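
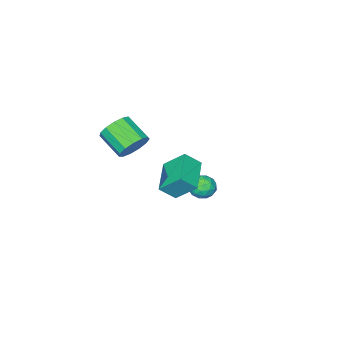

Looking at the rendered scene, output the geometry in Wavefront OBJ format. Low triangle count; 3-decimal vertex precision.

v -0.513 -1.893 -0.685
v -1.04 -0.715 0.541
v 1.048 -0.573 -1.283
v 0.521 0.605 -0.057
v 0.259 -2.425 0.157
v -0.268 -1.247 1.383
v 1.82 -1.105 -0.441
v 1.293 0.073 0.785
v -3.752 -2.452 -4.205
v -2.91 -2.199 -4.291
v -3.37 -3.381 -3.189
v -2.528 -3.128 -3.275
v -3.122 -2.574 -2.928
v -3.359 -2 -3.557
v -2.921 -3.58 -3.923
v -3.158 -3.006 -4.552
v -2.397 -2.896 -4.117
v -2.521 -2.274 -3.502
v -3.759 -3.306 -3.978
v -3.883 -2.684 -3.363
v -3.365 -2.244 -4.337
v -2.915 -3.336 -3.143
v -3.265 -3.011 -2.939
v -2.77 -2.862 -2.989
v -3.628 -2.127 -3.906
v -3.134 -1.978 -3.956
v -3.258 -2.199 -3.155
v -3.146 -3.602 -3.524
v -2.652 -3.453 -3.574
v -3.51 -2.718 -4.491
v -3.015 -2.569 -4.541
v -3.022 -3.381 -4.325
v -2.568 -2.505 -4.285
v -2.343 -3.051 -3.688
v -2.574 -3.317 -4.069
v -2.713 -2.979 -4.438
v -2.641 -2.14 -3.924
v -2.416 -2.686 -3.326
v -2.766 -2.36 -3.123
v -2.905 -2.023 -3.492
v -2.339 -2.549 -3.821
v -3.864 -2.894 -4.154
v -3.639 -3.44 -3.556
v -3.375 -3.557 -3.988
v -3.514 -3.22 -4.357
v -3.937 -2.529 -3.792
v -3.712 -3.075 -3.195
v -3.567 -2.601 -3.042
v -3.706 -2.263 -3.411
v -3.941 -3.031 -3.659
v 2.703 -2.076 2.977
v 3.582 -1.807 3.442
v 3.595 -3.374 4.327
v 2.717 -3.644 3.863
v 3.152 -1.618 3.783
v 3.165 -3.185 4.668
v 2.58 -1.574 3.868
v 2.593 -3.141 4.753
v 2.047 -1.69 3.67
v 2.06 -3.257 4.556
v 1.722 -1.929 3.253
v 1.735 -3.496 4.138
v 1.709 -2.215 2.748
v 1.722 -3.782 3.633
v 2.012 -2.456 2.315
v 2.025 -4.023 3.201
v 2.534 -2.577 2.093
v 2.547 -4.144 2.979
v 3.11 -2.539 2.152
v 3.123 -4.106 3.037
v 3.557 -2.354 2.473
v 3.57 -3.922 3.358
v 3.733 -2.081 2.953
v 3.746 -3.648 3.839
f 2 4 1
f 5 2 1
f 1 4 3
f 3 5 1
f 2 8 4
f 6 2 5
f 6 8 2
f 4 8 3
f 7 5 3
f 3 8 7
f 7 6 5
f 8 6 7
f 9 46 25
f 46 20 49
f 25 49 14
f 46 49 25
f 9 25 21
f 25 14 26
f 21 26 10
f 25 26 21
f 9 21 30
f 21 10 31
f 30 31 16
f 21 31 30
f 9 30 42
f 30 16 45
f 42 45 19
f 30 45 42
f 9 42 46
f 42 19 50
f 46 50 20
f 42 50 46
f 10 26 37
f 26 14 40
f 37 40 18
f 26 40 37
f 14 49 27
f 49 20 48
f 27 48 13
f 49 48 27
f 20 50 47
f 50 19 43
f 47 43 11
f 50 43 47
f 19 45 44
f 45 16 32
f 44 32 15
f 45 32 44
f 16 31 36
f 31 10 33
f 36 33 17
f 31 33 36
f 12 38 24
f 38 18 39
f 24 39 13
f 38 39 24
f 12 24 22
f 24 13 23
f 22 23 11
f 24 23 22
f 12 22 29
f 22 11 28
f 29 28 15
f 22 28 29
f 12 29 34
f 29 15 35
f 34 35 17
f 29 35 34
f 12 34 38
f 34 17 41
f 38 41 18
f 34 41 38
f 13 39 27
f 39 18 40
f 27 40 14
f 39 40 27
f 11 23 47
f 23 13 48
f 47 48 20
f 23 48 47
f 15 28 44
f 28 11 43
f 44 43 19
f 28 43 44
f 17 35 36
f 35 15 32
f 36 32 16
f 35 32 36
f 18 41 37
f 41 17 33
f 37 33 10
f 41 33 37
f 52 51 55
f 52 55 53
f 53 55 56
f 53 56 54
f 55 51 57
f 55 57 56
f 56 57 58
f 56 58 54
f 57 51 59
f 57 59 58
f 58 59 60
f 58 60 54
f 59 51 61
f 59 61 60
f 60 61 62
f 60 62 54
f 61 51 63
f 61 63 62
f 62 63 64
f 62 64 54
f 63 51 65
f 63 65 64
f 64 65 66
f 64 66 54
f 65 51 67
f 65 67 66
f 66 67 68
f 66 68 54
f 67 51 69
f 67 69 68
f 68 69 70
f 68 70 54
f 69 51 71
f 69 71 70
f 70 71 72
f 70 72 54
f 71 51 73
f 71 73 72
f 72 73 74
f 72 74 54
f 73 51 52
f 73 52 74
f 74 52 53
f 74 53 54



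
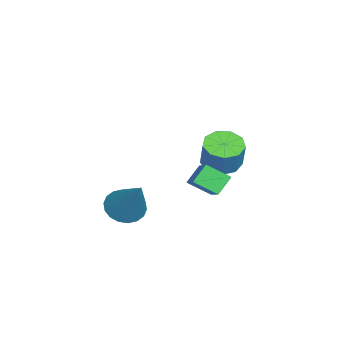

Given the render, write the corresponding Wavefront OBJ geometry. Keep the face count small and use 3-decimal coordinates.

v 1.871 -2.613 -3.449
v 2.244 -2.17 -3.892
v 2.929 -1.927 -1.871
v 1.992 -1.986 -3.803
v 1.715 -1.927 -3.643
v 1.469 -2.004 -3.445
v 1.303 -2.201 -3.247
v 1.249 -2.48 -3.09
v 1.319 -2.785 -3.003
v 1.497 -3.057 -3.005
v 1.75 -3.24 -3.095
v 2.027 -3.299 -3.255
v 2.272 -3.223 -3.453
v 2.439 -3.025 -3.65
v 2.492 -2.746 -3.808
v 2.423 -2.441 -3.894
v -1.766 0.165 -3.22
v -1.173 -0.236 -3.409
v -0.742 -0.106 -2.329
v -1.334 0.295 -2.14
v -1.087 0.254 -3.502
v -0.656 0.384 -2.422
v -1.319 0.703 -3.463
v -0.887 0.832 -2.383
v -1.76 0.9 -3.31
v -1.328 1.029 -2.231
v -2.203 0.753 -3.115
v -1.772 0.882 -2.036
v -2.442 0.331 -2.969
v -2.01 0.461 -1.89
v -2.365 -0.168 -2.941
v -1.933 -0.039 -1.861
v -2.007 -0.511 -3.042
v -1.575 -0.382 -1.963
v -1.536 -0.538 -3.227
v -1.105 -0.409 -2.148
v 0.992 0.512 -2.39
v 0.895 -0.304 -1.934
v 2.663 0.908 -1.327
v 2.566 0.092 -0.871
v 1.434 0.148 -2.949
v 1.337 -0.668 -2.493
v 3.105 0.544 -1.886
v 3.008 -0.272 -1.43
f 2 1 4
f 2 4 3
f 4 1 5
f 4 5 3
f 5 1 6
f 5 6 3
f 6 1 7
f 6 7 3
f 7 1 8
f 7 8 3
f 8 1 9
f 8 9 3
f 9 1 10
f 9 10 3
f 10 1 11
f 10 11 3
f 11 1 12
f 11 12 3
f 12 1 13
f 12 13 3
f 13 1 14
f 13 14 3
f 14 1 15
f 14 15 3
f 15 1 16
f 15 16 3
f 16 1 2
f 16 2 3
f 18 17 21
f 18 21 19
f 19 21 22
f 19 22 20
f 21 17 23
f 21 23 22
f 22 23 24
f 22 24 20
f 23 17 25
f 23 25 24
f 24 25 26
f 24 26 20
f 25 17 27
f 25 27 26
f 26 27 28
f 26 28 20
f 27 17 29
f 27 29 28
f 28 29 30
f 28 30 20
f 29 17 31
f 29 31 30
f 30 31 32
f 30 32 20
f 31 17 33
f 31 33 32
f 32 33 34
f 32 34 20
f 33 17 35
f 33 35 34
f 34 35 36
f 34 36 20
f 35 17 18
f 35 18 36
f 36 18 19
f 36 19 20
f 38 40 37
f 41 38 37
f 37 40 39
f 39 41 37
f 38 44 40
f 42 38 41
f 42 44 38
f 40 44 39
f 43 41 39
f 39 44 43
f 43 42 41
f 44 42 43



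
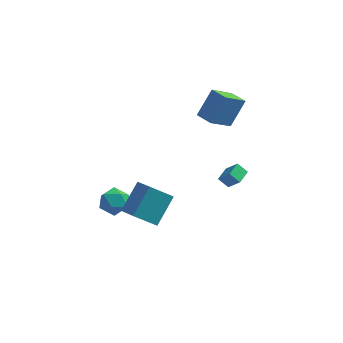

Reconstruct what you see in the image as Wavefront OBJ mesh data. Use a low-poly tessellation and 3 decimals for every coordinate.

v -2.498 -3.557 0.419
v -1.774 -2.042 1.746
v -1.195 -3.12 -0.79
v -0.471 -1.606 0.537
v -1.649 -4.474 1.003
v -0.925 -2.96 2.33
v -0.346 -4.038 -0.206
v 0.378 -2.523 1.121
v 3.574 -3.103 3.097
v 2.967 -2.939 3.608
v 3.908 -2.199 3.203
v 3.301 -2.035 3.714
v 4.259 -3.465 4.026
v 3.652 -3.301 4.537
v 4.593 -2.561 4.132
v 3.986 -2.397 4.643
v -3.509 0.706 -2.709
v -2.714 0.362 -2.132
v -4.306 -0.762 -2.488
v -3.511 -1.106 -1.911
v -4.127 -0.348 -1.55
v -3.634 0.559 -1.686
v -3.386 -0.959 -2.934
v -2.893 -0.052 -3.07
v -2.638 -0.667 -2.271
v -3.096 -0.29 -1.415
v -3.924 -0.11 -3.205
v -4.382 0.267 -2.349
v 1.886 2.399 3.582
v 2.633 3.427 5.152
v 0.97 3.156 3.522
v 1.717 4.185 5.092
v 2.943 3.575 2.308
v 3.69 4.604 3.878
v 2.027 4.333 2.248
v 2.774 5.361 3.818
f 2 4 1
f 5 2 1
f 1 4 3
f 3 5 1
f 2 8 4
f 6 2 5
f 6 8 2
f 4 8 3
f 7 5 3
f 3 8 7
f 7 6 5
f 8 6 7
f 10 12 9
f 13 10 9
f 9 12 11
f 11 13 9
f 10 16 12
f 14 10 13
f 14 16 10
f 12 16 11
f 15 13 11
f 11 16 15
f 15 14 13
f 16 14 15
f 17 28 22
f 17 22 18
f 17 18 24
f 17 24 27
f 17 27 28
f 18 22 26
f 22 28 21
f 28 27 19
f 27 24 23
f 24 18 25
f 20 26 21
f 20 21 19
f 20 19 23
f 20 23 25
f 20 25 26
f 21 26 22
f 19 21 28
f 23 19 27
f 25 23 24
f 26 25 18
f 30 32 29
f 33 30 29
f 29 32 31
f 31 33 29
f 30 36 32
f 34 30 33
f 34 36 30
f 32 36 31
f 35 33 31
f 31 36 35
f 35 34 33
f 36 34 35



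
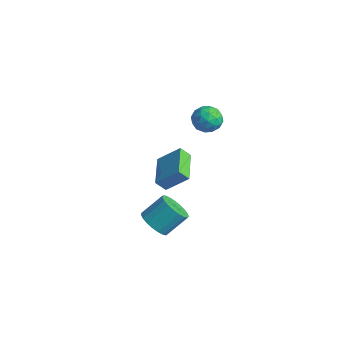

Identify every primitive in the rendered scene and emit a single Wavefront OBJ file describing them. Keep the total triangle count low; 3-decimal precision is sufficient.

v -0.06 -4.171 -3.777
v 0.813 -4.598 -3.591
v 1.154 -3.416 -2.477
v 0.28 -2.989 -2.663
v 0.908 -4.338 -3.896
v 1.249 -3.156 -2.781
v 0.836 -4.049 -4.18
v 1.177 -2.867 -3.066
v 0.608 -3.781 -4.395
v 0.949 -2.6 -3.28
v 0.265 -3.581 -4.503
v 0.606 -2.399 -3.388
v -0.134 -3.482 -4.485
v 0.207 -2.301 -3.37
v -0.521 -3.503 -4.345
v -0.18 -2.321 -3.23
v -0.828 -3.639 -4.107
v -0.487 -2.457 -2.992
v -1.002 -3.867 -3.812
v -0.661 -2.685 -2.697
v -1.014 -4.148 -3.511
v -0.673 -2.966 -2.396
v -0.86 -4.432 -3.256
v -0.519 -3.25 -2.141
v -0.569 -4.672 -3.091
v -0.228 -3.49 -1.976
v -0.189 -4.824 -3.045
v 0.151 -3.643 -1.93
v 0.212 -4.864 -3.126
v 0.553 -3.682 -2.011
v 0.567 -4.784 -3.319
v 0.908 -3.602 -2.204
v 0.061 -0.13 3.928
v 0.714 -0.592 4.373
v -0.074 -1.248 2.967
v 0.579 -1.71 3.412
v -0.236 -1.575 3.806
v -0.153 -0.885 4.4
v 0.793 -0.955 2.94
v 0.876 -0.265 3.534
v 1.166 -1.102 3.763
v 0.53 -1.485 4.297
v 0.11 -0.355 3.043
v -0.526 -0.738 3.577
v 0.4 -0.263 4.235
v 0.24 -1.577 3.105
v -0.238 -1.498 3.336
v 0.145 -1.769 3.598
v -0.11 -0.435 4.251
v 0.274 -0.707 4.512
v -0.285 -1.284 4.178
v 0.366 -1.133 2.828
v 0.75 -1.405 3.089
v 0.495 -0.071 3.742
v 0.878 -0.342 4.004
v 0.925 -0.556 3.162
v 1.049 -0.834 4.138
v 0.969 -1.491 3.573
v 1.095 -1.048 3.296
v 1.144 -0.642 3.645
v 0.675 -1.059 4.452
v 0.595 -1.716 3.887
v 0.116 -1.637 4.118
v 0.166 -1.231 4.468
v 0.94 -1.359 4.093
v 0.045 -0.124 3.453
v -0.035 -0.781 2.888
v 0.474 -0.609 2.872
v 0.524 -0.203 3.222
v -0.329 -0.349 3.767
v -0.409 -1.006 3.202
v -0.504 -1.198 3.695
v -0.455 -0.792 4.044
v -0.3 -0.481 3.247
v -0.363 -3.859 -0.637
v 0.539 -2.977 0.457
v -1.977 -2.524 -0.383
v -1.075 -1.642 0.711
v -0.065 -3.378 -1.271
v 0.837 -2.496 -0.177
v -1.679 -2.043 -1.017
v -0.777 -1.161 0.077
f 2 1 5
f 2 5 3
f 3 5 6
f 3 6 4
f 5 1 7
f 5 7 6
f 6 7 8
f 6 8 4
f 7 1 9
f 7 9 8
f 8 9 10
f 8 10 4
f 9 1 11
f 9 11 10
f 10 11 12
f 10 12 4
f 11 1 13
f 11 13 12
f 12 13 14
f 12 14 4
f 13 1 15
f 13 15 14
f 14 15 16
f 14 16 4
f 15 1 17
f 15 17 16
f 16 17 18
f 16 18 4
f 17 1 19
f 17 19 18
f 18 19 20
f 18 20 4
f 19 1 21
f 19 21 20
f 20 21 22
f 20 22 4
f 21 1 23
f 21 23 22
f 22 23 24
f 22 24 4
f 23 1 25
f 23 25 24
f 24 25 26
f 24 26 4
f 25 1 27
f 25 27 26
f 26 27 28
f 26 28 4
f 27 1 29
f 27 29 28
f 28 29 30
f 28 30 4
f 29 1 31
f 29 31 30
f 30 31 32
f 30 32 4
f 31 1 2
f 31 2 32
f 32 2 3
f 32 3 4
f 33 70 49
f 70 44 73
f 49 73 38
f 70 73 49
f 33 49 45
f 49 38 50
f 45 50 34
f 49 50 45
f 33 45 54
f 45 34 55
f 54 55 40
f 45 55 54
f 33 54 66
f 54 40 69
f 66 69 43
f 54 69 66
f 33 66 70
f 66 43 74
f 70 74 44
f 66 74 70
f 34 50 61
f 50 38 64
f 61 64 42
f 50 64 61
f 38 73 51
f 73 44 72
f 51 72 37
f 73 72 51
f 44 74 71
f 74 43 67
f 71 67 35
f 74 67 71
f 43 69 68
f 69 40 56
f 68 56 39
f 69 56 68
f 40 55 60
f 55 34 57
f 60 57 41
f 55 57 60
f 36 62 48
f 62 42 63
f 48 63 37
f 62 63 48
f 36 48 46
f 48 37 47
f 46 47 35
f 48 47 46
f 36 46 53
f 46 35 52
f 53 52 39
f 46 52 53
f 36 53 58
f 53 39 59
f 58 59 41
f 53 59 58
f 36 58 62
f 58 41 65
f 62 65 42
f 58 65 62
f 37 63 51
f 63 42 64
f 51 64 38
f 63 64 51
f 35 47 71
f 47 37 72
f 71 72 44
f 47 72 71
f 39 52 68
f 52 35 67
f 68 67 43
f 52 67 68
f 41 59 60
f 59 39 56
f 60 56 40
f 59 56 60
f 42 65 61
f 65 41 57
f 61 57 34
f 65 57 61
f 76 78 75
f 79 76 75
f 75 78 77
f 77 79 75
f 76 82 78
f 80 76 79
f 80 82 76
f 78 82 77
f 81 79 77
f 77 82 81
f 81 80 79
f 82 80 81



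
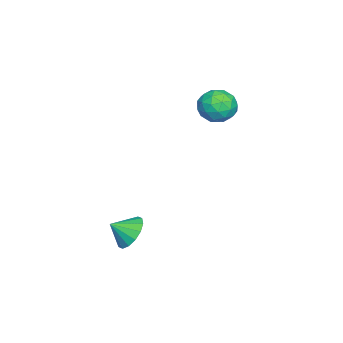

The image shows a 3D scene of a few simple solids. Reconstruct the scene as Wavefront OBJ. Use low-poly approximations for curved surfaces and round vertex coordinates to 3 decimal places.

v 3.333 -3.272 -2.124
v 4.211 -3.067 -2.388
v 3.707 -4.068 -1.496
v 4.131 -2.793 -1.993
v 3.837 -2.648 -1.634
v 3.408 -2.671 -1.405
v 2.959 -2.854 -1.369
v 2.61 -3.15 -1.536
v 2.454 -3.478 -1.859
v 2.534 -3.751 -2.254
v 2.828 -3.896 -2.613
v 3.257 -3.874 -2.842
v 3.707 -3.691 -2.878
v 4.056 -3.395 -2.712
v -1.996 -0.197 3.708
v -1.508 -0.375 2.867
v -2.932 -1.465 3.433
v -2.444 -1.643 2.592
v -1.995 -1.778 3.462
v -1.417 -0.994 3.632
v -3.023 -0.846 2.668
v -2.445 -0.062 2.838
v -2.143 -0.776 2.224
v -1.507 -1.352 2.716
v -2.933 -0.488 3.584
v -2.297 -1.064 4.076
v -1.67 -0.175 3.312
v -2.77 -1.665 2.988
v -2.506 -1.744 3.5
v -2.219 -1.849 3.006
v -1.616 -0.539 3.761
v -1.329 -0.644 3.267
v -1.616 -1.468 3.617
v -3.111 -1.196 3.033
v -2.824 -1.301 2.539
v -2.221 0.009 3.294
v -1.934 -0.096 2.8
v -2.824 -0.372 2.683
v -1.756 -0.515 2.44
v -2.306 -1.26 2.278
v -2.647 -0.792 2.322
v -2.307 -0.331 2.422
v -1.382 -0.854 2.728
v -1.933 -1.599 2.567
v -1.669 -1.678 3.078
v -1.329 -1.218 3.178
v -1.756 -1.09 2.35
v -2.507 -0.241 3.733
v -3.058 -0.986 3.572
v -3.111 -0.622 3.122
v -2.771 -0.162 3.222
v -2.134 -0.58 4.022
v -2.684 -1.325 3.86
v -2.133 -1.509 3.878
v -1.793 -1.048 3.978
v -2.684 -0.75 3.95
f 2 1 4
f 2 4 3
f 4 1 5
f 4 5 3
f 5 1 6
f 5 6 3
f 6 1 7
f 6 7 3
f 7 1 8
f 7 8 3
f 8 1 9
f 8 9 3
f 9 1 10
f 9 10 3
f 10 1 11
f 10 11 3
f 11 1 12
f 11 12 3
f 12 1 13
f 12 13 3
f 13 1 14
f 13 14 3
f 14 1 2
f 14 2 3
f 15 52 31
f 52 26 55
f 31 55 20
f 52 55 31
f 15 31 27
f 31 20 32
f 27 32 16
f 31 32 27
f 15 27 36
f 27 16 37
f 36 37 22
f 27 37 36
f 15 36 48
f 36 22 51
f 48 51 25
f 36 51 48
f 15 48 52
f 48 25 56
f 52 56 26
f 48 56 52
f 16 32 43
f 32 20 46
f 43 46 24
f 32 46 43
f 20 55 33
f 55 26 54
f 33 54 19
f 55 54 33
f 26 56 53
f 56 25 49
f 53 49 17
f 56 49 53
f 25 51 50
f 51 22 38
f 50 38 21
f 51 38 50
f 22 37 42
f 37 16 39
f 42 39 23
f 37 39 42
f 18 44 30
f 44 24 45
f 30 45 19
f 44 45 30
f 18 30 28
f 30 19 29
f 28 29 17
f 30 29 28
f 18 28 35
f 28 17 34
f 35 34 21
f 28 34 35
f 18 35 40
f 35 21 41
f 40 41 23
f 35 41 40
f 18 40 44
f 40 23 47
f 44 47 24
f 40 47 44
f 19 45 33
f 45 24 46
f 33 46 20
f 45 46 33
f 17 29 53
f 29 19 54
f 53 54 26
f 29 54 53
f 21 34 50
f 34 17 49
f 50 49 25
f 34 49 50
f 23 41 42
f 41 21 38
f 42 38 22
f 41 38 42
f 24 47 43
f 47 23 39
f 43 39 16
f 47 39 43



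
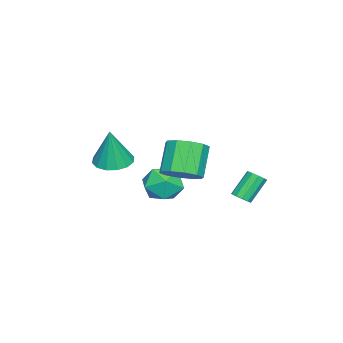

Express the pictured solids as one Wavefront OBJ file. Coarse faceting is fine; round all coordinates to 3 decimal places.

v 3.03 0.831 1.239
v 3.753 1.263 1.832
v 2.652 1.122 3.275
v 1.93 0.689 2.681
v 3.386 1.728 1.598
v 2.285 1.587 3.04
v 2.884 1.85 1.226
v 1.783 1.709 2.669
v 2.437 1.582 0.86
v 1.336 1.441 2.302
v 2.218 1.028 0.638
v 1.117 0.887 2.08
v 2.308 0.398 0.645
v 1.207 0.257 2.088
v 2.675 -0.067 0.88
v 1.574 -0.208 2.322
v 3.177 -0.189 1.251
v 2.076 -0.33 2.694
v 3.624 0.079 1.618
v 2.523 -0.062 3.06
v 3.843 0.633 1.84
v 2.742 0.492 3.282
v -2.511 -1.395 -2.228
v -1.466 -0.833 -2.157
v -1.614 -3.087 -2.063
v -0.569 -2.525 -1.992
v -1.352 -2.437 -1.103
v -1.907 -1.392 -1.205
v -1.173 -2.528 -3.015
v -1.728 -1.483 -3.117
v -0.639 -1.534 -2.643
v -0.75 -1.478 -1.462
v -2.33 -2.442 -2.758
v -2.441 -2.386 -1.577
v -2.728 1.646 -2.982
v -2.495 1.258 -2.652
v -3.419 1.747 -1.427
v -3.652 2.134 -1.758
v -2.307 1.548 -2.626
v -3.231 2.036 -1.401
v -2.28 1.875 -2.736
v -3.204 2.363 -1.511
v -2.424 2.115 -2.94
v -3.349 2.603 -1.716
v -2.685 2.175 -3.16
v -3.609 2.663 -1.936
v -2.961 2.033 -3.313
v -3.885 2.522 -2.088
v -3.149 1.744 -3.339
v -4.073 2.232 -2.114
v -3.176 1.417 -3.229
v -4.1 1.905 -2.004
v -3.031 1.177 -3.024
v -3.956 1.665 -1.8
v -2.771 1.117 -2.804
v -3.695 1.605 -1.58
v 1.827 -3.084 0.907
v 2.638 -2.526 0.732
v 2.253 -3.056 2.973
v 2.255 -2.186 0.806
v 1.757 -2.086 0.908
v 1.278 -2.254 1.009
v 0.946 -2.644 1.083
v 0.85 -3.152 1.11
v 1.015 -3.641 1.082
v 1.398 -3.982 1.007
v 1.896 -4.081 0.906
v 2.375 -3.914 0.805
v 2.707 -3.524 0.731
v 2.803 -3.016 0.704
f 2 1 5
f 2 5 3
f 3 5 6
f 3 6 4
f 5 1 7
f 5 7 6
f 6 7 8
f 6 8 4
f 7 1 9
f 7 9 8
f 8 9 10
f 8 10 4
f 9 1 11
f 9 11 10
f 10 11 12
f 10 12 4
f 11 1 13
f 11 13 12
f 12 13 14
f 12 14 4
f 13 1 15
f 13 15 14
f 14 15 16
f 14 16 4
f 15 1 17
f 15 17 16
f 16 17 18
f 16 18 4
f 17 1 19
f 17 19 18
f 18 19 20
f 18 20 4
f 19 1 21
f 19 21 20
f 20 21 22
f 20 22 4
f 21 1 2
f 21 2 22
f 22 2 3
f 22 3 4
f 23 34 28
f 23 28 24
f 23 24 30
f 23 30 33
f 23 33 34
f 24 28 32
f 28 34 27
f 34 33 25
f 33 30 29
f 30 24 31
f 26 32 27
f 26 27 25
f 26 25 29
f 26 29 31
f 26 31 32
f 27 32 28
f 25 27 34
f 29 25 33
f 31 29 30
f 32 31 24
f 36 35 39
f 36 39 37
f 37 39 40
f 37 40 38
f 39 35 41
f 39 41 40
f 40 41 42
f 40 42 38
f 41 35 43
f 41 43 42
f 42 43 44
f 42 44 38
f 43 35 45
f 43 45 44
f 44 45 46
f 44 46 38
f 45 35 47
f 45 47 46
f 46 47 48
f 46 48 38
f 47 35 49
f 47 49 48
f 48 49 50
f 48 50 38
f 49 35 51
f 49 51 50
f 50 51 52
f 50 52 38
f 51 35 53
f 51 53 52
f 52 53 54
f 52 54 38
f 53 35 55
f 53 55 54
f 54 55 56
f 54 56 38
f 55 35 36
f 55 36 56
f 56 36 37
f 56 37 38
f 58 57 60
f 58 60 59
f 60 57 61
f 60 61 59
f 61 57 62
f 61 62 59
f 62 57 63
f 62 63 59
f 63 57 64
f 63 64 59
f 64 57 65
f 64 65 59
f 65 57 66
f 65 66 59
f 66 57 67
f 66 67 59
f 67 57 68
f 67 68 59
f 68 57 69
f 68 69 59
f 69 57 70
f 69 70 59
f 70 57 58
f 70 58 59



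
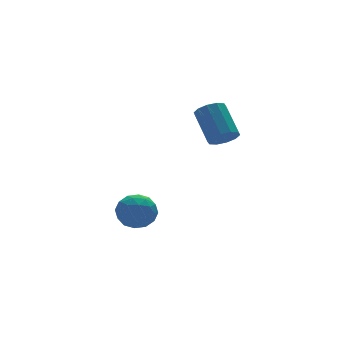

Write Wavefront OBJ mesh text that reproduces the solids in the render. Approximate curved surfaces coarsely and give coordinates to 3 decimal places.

v -0.283 4.037 -3.417
v 0.786 3.566 -3.564
v -0.626 2.814 -1.996
v 0.443 2.343 -2.143
v 0.334 3.436 -1.717
v 0.547 4.191 -2.595
v -0.387 2.189 -2.965
v -0.174 2.944 -3.843
v 0.722 2.424 -3.284
v 1.168 3.194 -2.513
v -1.008 3.186 -3.047
v -0.562 3.956 -2.276
v 0.282 3.909 -3.615
v -0.122 2.471 -1.945
v -0.186 3.113 -1.695
v 0.443 2.837 -1.781
v 0.141 4.276 -3.046
v 0.769 3.999 -3.132
v 0.504 3.923 -2.047
v -0.609 2.381 -2.428
v 0.019 2.104 -2.514
v -0.283 3.543 -3.779
v 0.346 3.267 -3.865
v -0.344 2.457 -3.513
v 0.873 2.96 -3.537
v 0.671 2.242 -2.702
v 0.183 2.151 -3.185
v 0.308 2.595 -3.701
v 1.135 3.413 -3.084
v 0.933 2.695 -2.249
v 0.869 3.337 -1.998
v 0.994 3.781 -2.514
v 1.097 2.742 -2.92
v -0.773 3.685 -3.311
v -0.975 2.967 -2.476
v -0.834 2.599 -3.046
v -0.709 3.043 -3.562
v -0.511 4.138 -2.858
v -0.713 3.42 -2.023
v -0.148 3.785 -1.859
v -0.023 4.229 -2.375
v -0.937 3.638 -2.64
v 3.923 0.923 2.616
v 4.37 1.42 2.044
v 4.424 3.035 3.493
v 3.977 2.537 4.064
v 3.839 1.509 1.965
v 3.894 3.124 3.414
v 3.34 1.374 2.135
v 3.395 2.989 3.583
v 3.064 1.066 2.488
v 3.118 2.681 3.936
v 3.116 0.704 2.89
v 3.17 2.318 4.339
v 3.476 0.425 3.187
v 3.53 2.04 4.636
v 4.006 0.336 3.266
v 4.061 1.951 4.715
v 4.505 0.471 3.097
v 4.56 2.086 4.545
v 4.782 0.779 2.744
v 4.836 2.394 4.192
v 4.73 1.142 2.341
v 4.784 2.756 3.79
f 1 38 17
f 38 12 41
f 17 41 6
f 38 41 17
f 1 17 13
f 17 6 18
f 13 18 2
f 17 18 13
f 1 13 22
f 13 2 23
f 22 23 8
f 13 23 22
f 1 22 34
f 22 8 37
f 34 37 11
f 22 37 34
f 1 34 38
f 34 11 42
f 38 42 12
f 34 42 38
f 2 18 29
f 18 6 32
f 29 32 10
f 18 32 29
f 6 41 19
f 41 12 40
f 19 40 5
f 41 40 19
f 12 42 39
f 42 11 35
f 39 35 3
f 42 35 39
f 11 37 36
f 37 8 24
f 36 24 7
f 37 24 36
f 8 23 28
f 23 2 25
f 28 25 9
f 23 25 28
f 4 30 16
f 30 10 31
f 16 31 5
f 30 31 16
f 4 16 14
f 16 5 15
f 14 15 3
f 16 15 14
f 4 14 21
f 14 3 20
f 21 20 7
f 14 20 21
f 4 21 26
f 21 7 27
f 26 27 9
f 21 27 26
f 4 26 30
f 26 9 33
f 30 33 10
f 26 33 30
f 5 31 19
f 31 10 32
f 19 32 6
f 31 32 19
f 3 15 39
f 15 5 40
f 39 40 12
f 15 40 39
f 7 20 36
f 20 3 35
f 36 35 11
f 20 35 36
f 9 27 28
f 27 7 24
f 28 24 8
f 27 24 28
f 10 33 29
f 33 9 25
f 29 25 2
f 33 25 29
f 44 43 47
f 44 47 45
f 45 47 48
f 45 48 46
f 47 43 49
f 47 49 48
f 48 49 50
f 48 50 46
f 49 43 51
f 49 51 50
f 50 51 52
f 50 52 46
f 51 43 53
f 51 53 52
f 52 53 54
f 52 54 46
f 53 43 55
f 53 55 54
f 54 55 56
f 54 56 46
f 55 43 57
f 55 57 56
f 56 57 58
f 56 58 46
f 57 43 59
f 57 59 58
f 58 59 60
f 58 60 46
f 59 43 61
f 59 61 60
f 60 61 62
f 60 62 46
f 61 43 63
f 61 63 62
f 62 63 64
f 62 64 46
f 63 43 44
f 63 44 64
f 64 44 45
f 64 45 46



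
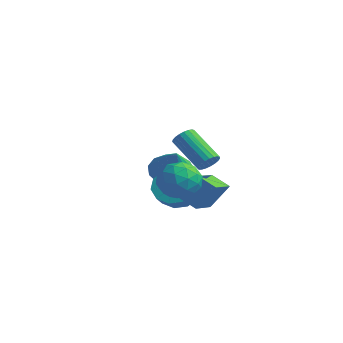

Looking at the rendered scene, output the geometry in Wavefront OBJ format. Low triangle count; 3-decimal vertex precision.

v 2.395 -1.527 -3.29
v 1.56 -1.77 -2.817
v 1.63 0.001 -3.856
v 0.795 -0.242 -3.383
v 2.865 -0.858 -2.117
v 2.03 -1.101 -1.644
v 2.1 0.67 -2.683
v 1.265 0.427 -2.21
v 1.365 -1.396 -1.77
v 1.891 -1.473 -0.887
v 2.149 -2.747 -2.353
v 2.675 -2.824 -1.47
v 1.662 -3.012 -1.485
v 1.177 -2.177 -1.124
v 2.863 -2.043 -2.116
v 2.378 -1.208 -1.755
v 2.816 -1.872 -1.101
v 2.074 -2.471 -0.711
v 1.966 -1.749 -2.529
v 1.224 -2.348 -2.139
v 1.559 -1.316 -1.277
v 2.481 -2.904 -1.963
v 1.885 -3.015 -1.971
v 2.194 -3.06 -1.452
v 1.14 -1.73 -1.416
v 1.449 -1.775 -0.897
v 1.314 -2.68 -1.249
v 2.591 -2.445 -2.343
v 2.9 -2.49 -1.824
v 1.846 -1.16 -1.788
v 2.155 -1.205 -1.269
v 2.726 -1.54 -1.991
v 2.412 -1.596 -0.884
v 2.873 -2.39 -1.227
v 2.983 -1.931 -1.606
v 2.699 -1.44 -1.394
v 1.976 -1.948 -0.655
v 2.437 -2.742 -0.998
v 1.841 -2.853 -1.006
v 1.557 -2.362 -0.794
v 2.52 -2.183 -0.78
v 1.603 -1.478 -2.242
v 2.064 -2.272 -2.585
v 2.483 -1.858 -2.446
v 2.199 -1.367 -2.234
v 1.167 -1.83 -2.013
v 1.628 -2.624 -2.356
v 1.341 -2.78 -1.846
v 1.057 -2.289 -1.634
v 1.52 -2.037 -2.46
v -1.365 0.888 -4.063
v -0.51 1.257 -4.369
v 0.12 0.381 -3.662
v -0.735 0.012 -3.357
v -0.67 1.549 -3.864
v -0.04 0.673 -3.157
v -1.096 1.589 -3.434
v -0.466 0.714 -2.727
v -1.624 1.362 -3.246
v -0.994 0.486 -2.539
v -2.054 0.953 -3.369
v -1.424 0.077 -2.662
v -2.22 0.519 -3.758
v -1.59 -0.357 -3.051
v -2.06 0.227 -4.263
v -1.43 -0.649 -3.556
v -1.634 0.186 -4.693
v -1.004 -0.689 -3.986
v -1.106 0.414 -4.881
v -0.476 -0.462 -4.174
v -0.676 0.823 -4.758
v -0.046 -0.053 -4.051
v -3.292 2.203 -3.682
v -2.694 1.6 -4.333
v -2.288 1.617 -2.218
v -2.423 2.138 -4.304
v -2.428 2.696 -4.077
v -2.707 3.098 -3.725
v -3.172 3.216 -3.359
v -3.674 3.012 -3.096
v -4.056 2.552 -3.02
v -4.195 1.981 -3.153
v -4.047 1.48 -3.455
v -3.659 1.209 -3.829
v -3.155 1.254 -4.156
v 2.038 -0.475 -1.062
v 2.349 -0.274 -0.641
v 0.832 -0.325 0.502
v 0.522 -0.525 0.082
v 2.268 -0.079 -0.739
v 0.752 -0.129 0.404
v 2.148 0.048 -0.893
v 0.632 -0.003 0.25
v 2.009 0.084 -1.076
v 0.492 0.034 0.067
v 1.875 0.024 -1.257
v 0.358 -0.026 -0.113
v 1.769 -0.122 -1.403
v 0.252 -0.173 -0.26
v 1.71 -0.33 -1.491
v 0.193 -0.38 -0.348
v 1.707 -0.562 -1.505
v 0.191 -0.612 -0.361
v 1.762 -0.78 -1.442
v 0.245 -0.83 -0.298
v 1.864 -0.944 -1.313
v 0.348 -0.995 -0.169
v 1.997 -1.028 -1.141
v 0.481 -1.078 0.003
v 2.137 -1.016 -0.955
v 0.62 -1.066 0.189
v 2.26 -0.91 -0.787
v 0.743 -0.96 0.356
v 2.344 -0.729 -0.667
v 0.827 -0.78 0.476
v 2.376 -0.504 -0.616
v 0.859 -0.555 0.528
f 2 4 1
f 5 2 1
f 1 4 3
f 3 5 1
f 2 8 4
f 6 2 5
f 6 8 2
f 4 8 3
f 7 5 3
f 3 8 7
f 7 6 5
f 8 6 7
f 9 46 25
f 46 20 49
f 25 49 14
f 46 49 25
f 9 25 21
f 25 14 26
f 21 26 10
f 25 26 21
f 9 21 30
f 21 10 31
f 30 31 16
f 21 31 30
f 9 30 42
f 30 16 45
f 42 45 19
f 30 45 42
f 9 42 46
f 42 19 50
f 46 50 20
f 42 50 46
f 10 26 37
f 26 14 40
f 37 40 18
f 26 40 37
f 14 49 27
f 49 20 48
f 27 48 13
f 49 48 27
f 20 50 47
f 50 19 43
f 47 43 11
f 50 43 47
f 19 45 44
f 45 16 32
f 44 32 15
f 45 32 44
f 16 31 36
f 31 10 33
f 36 33 17
f 31 33 36
f 12 38 24
f 38 18 39
f 24 39 13
f 38 39 24
f 12 24 22
f 24 13 23
f 22 23 11
f 24 23 22
f 12 22 29
f 22 11 28
f 29 28 15
f 22 28 29
f 12 29 34
f 29 15 35
f 34 35 17
f 29 35 34
f 12 34 38
f 34 17 41
f 38 41 18
f 34 41 38
f 13 39 27
f 39 18 40
f 27 40 14
f 39 40 27
f 11 23 47
f 23 13 48
f 47 48 20
f 23 48 47
f 15 28 44
f 28 11 43
f 44 43 19
f 28 43 44
f 17 35 36
f 35 15 32
f 36 32 16
f 35 32 36
f 18 41 37
f 41 17 33
f 37 33 10
f 41 33 37
f 52 51 55
f 52 55 53
f 53 55 56
f 53 56 54
f 55 51 57
f 55 57 56
f 56 57 58
f 56 58 54
f 57 51 59
f 57 59 58
f 58 59 60
f 58 60 54
f 59 51 61
f 59 61 60
f 60 61 62
f 60 62 54
f 61 51 63
f 61 63 62
f 62 63 64
f 62 64 54
f 63 51 65
f 63 65 64
f 64 65 66
f 64 66 54
f 65 51 67
f 65 67 66
f 66 67 68
f 66 68 54
f 67 51 69
f 67 69 68
f 68 69 70
f 68 70 54
f 69 51 71
f 69 71 70
f 70 71 72
f 70 72 54
f 71 51 52
f 71 52 72
f 72 52 53
f 72 53 54
f 74 73 76
f 74 76 75
f 76 73 77
f 76 77 75
f 77 73 78
f 77 78 75
f 78 73 79
f 78 79 75
f 79 73 80
f 79 80 75
f 80 73 81
f 80 81 75
f 81 73 82
f 81 82 75
f 82 73 83
f 82 83 75
f 83 73 84
f 83 84 75
f 84 73 85
f 84 85 75
f 85 73 74
f 85 74 75
f 87 86 90
f 87 90 88
f 88 90 91
f 88 91 89
f 90 86 92
f 90 92 91
f 91 92 93
f 91 93 89
f 92 86 94
f 92 94 93
f 93 94 95
f 93 95 89
f 94 86 96
f 94 96 95
f 95 96 97
f 95 97 89
f 96 86 98
f 96 98 97
f 97 98 99
f 97 99 89
f 98 86 100
f 98 100 99
f 99 100 101
f 99 101 89
f 100 86 102
f 100 102 101
f 101 102 103
f 101 103 89
f 102 86 104
f 102 104 103
f 103 104 105
f 103 105 89
f 104 86 106
f 104 106 105
f 105 106 107
f 105 107 89
f 106 86 108
f 106 108 107
f 107 108 109
f 107 109 89
f 108 86 110
f 108 110 109
f 109 110 111
f 109 111 89
f 110 86 112
f 110 112 111
f 111 112 113
f 111 113 89
f 112 86 114
f 112 114 113
f 113 114 115
f 113 115 89
f 114 86 116
f 114 116 115
f 115 116 117
f 115 117 89
f 116 86 87
f 116 87 117
f 117 87 88
f 117 88 89



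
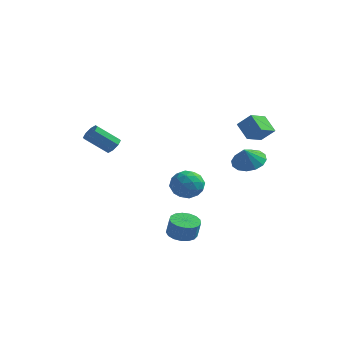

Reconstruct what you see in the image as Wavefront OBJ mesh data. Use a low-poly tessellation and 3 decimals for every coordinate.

v 2.088 -3.763 -3.935
v 2.642 -3.163 -4.011
v 2.906 -3.277 -2.98
v 2.352 -3.877 -2.905
v 2.314 -2.975 -3.906
v 2.578 -3.089 -2.875
v 1.934 -2.968 -3.808
v 2.198 -3.082 -2.777
v 1.589 -3.142 -3.739
v 1.853 -3.256 -2.708
v 1.359 -3.459 -3.715
v 1.623 -3.573 -2.685
v 1.296 -3.846 -3.742
v 1.559 -3.96 -2.711
v 1.414 -4.213 -3.813
v 1.677 -4.327 -2.782
v 1.687 -4.478 -3.912
v 1.95 -4.592 -2.881
v 2.051 -4.578 -4.016
v 2.315 -4.692 -2.985
v 2.424 -4.492 -4.102
v 2.688 -4.606 -3.071
v 2.721 -4.239 -4.15
v 2.984 -4.353 -3.119
v 2.872 -3.877 -4.148
v 3.135 -3.991 -3.118
v 2.844 -3.489 -4.098
v 3.107 -3.603 -3.067
v -2.612 -2.51 0.986
v -2.246 -2.39 1.42
v -3.262 -3.069 2.467
v -3.628 -3.19 2.034
v -2.538 -2.063 1.348
v -3.554 -2.742 2.396
v -2.873 -1.999 1.064
v -3.89 -2.678 2.112
v -3.055 -2.234 0.735
v -4.072 -2.913 1.783
v -2.978 -2.631 0.553
v -3.994 -3.31 1.6
v -2.686 -2.958 0.624
v -3.702 -3.637 1.672
v -2.35 -3.022 0.908
v -3.367 -3.701 1.956
v -2.168 -2.787 1.237
v -3.185 -3.466 2.285
v -0.71 1.928 -2.06
v 0.065 2.363 -2.581
v -0.845 0.757 -3.239
v -0.07 1.192 -3.76
v 0.114 0.721 -2.862
v 0.197 1.444 -2.134
v -0.977 1.676 -3.686
v -0.894 2.399 -2.958
v -0.1 2.208 -3.586
v 0.574 1.617 -3.077
v -1.354 1.503 -2.743
v -0.68 0.912 -2.234
v -0.311 2.248 -2.217
v -0.469 0.872 -3.603
v -0.361 0.595 -3.076
v 0.094 0.851 -3.382
v -0.233 1.708 -1.954
v 0.222 1.964 -2.26
v 0.251 0.999 -2.426
v -1.002 1.156 -3.56
v -0.547 1.412 -3.866
v -0.874 2.269 -2.438
v -0.419 2.525 -2.744
v -1.031 2.121 -3.394
v 0.048 2.413 -3.114
v -0.031 1.724 -3.807
v -0.564 2.009 -3.764
v -0.516 2.434 -3.335
v 0.444 2.066 -2.815
v 0.365 1.378 -3.508
v 0.473 1.1 -2.98
v 0.522 1.526 -2.552
v 0.347 1.974 -3.405
v -1.145 1.742 -2.312
v -1.224 1.054 -3.005
v -1.302 1.594 -3.268
v -1.253 2.02 -2.84
v -0.749 1.396 -2.013
v -0.828 0.707 -2.706
v -0.264 0.686 -2.485
v -0.216 1.111 -2.056
v -1.127 1.146 -2.415
v 2.899 0.888 2.399
v 3.658 0.994 3.16
v 3.166 2.065 1.971
v 3.925 2.17 2.731
v 3.715 0.43 1.649
v 4.474 0.535 2.409
v 3.982 1.606 1.22
v 4.741 1.712 1.981
v 3.262 1.64 -0.431
v 4.195 1.86 -0.283
v 3.238 1.08 0.551
v 3.937 2.237 -0.074
v 3.499 2.454 0.039
v 2.997 2.453 0.026
v 2.566 2.234 -0.109
v 2.321 1.855 -0.33
v 2.329 1.419 -0.579
v 2.586 1.042 -0.787
v 3.024 0.825 -0.901
v 3.526 0.826 -0.888
v 3.957 1.045 -0.753
v 4.202 1.424 -0.531
f 2 1 5
f 2 5 3
f 3 5 6
f 3 6 4
f 5 1 7
f 5 7 6
f 6 7 8
f 6 8 4
f 7 1 9
f 7 9 8
f 8 9 10
f 8 10 4
f 9 1 11
f 9 11 10
f 10 11 12
f 10 12 4
f 11 1 13
f 11 13 12
f 12 13 14
f 12 14 4
f 13 1 15
f 13 15 14
f 14 15 16
f 14 16 4
f 15 1 17
f 15 17 16
f 16 17 18
f 16 18 4
f 17 1 19
f 17 19 18
f 18 19 20
f 18 20 4
f 19 1 21
f 19 21 20
f 20 21 22
f 20 22 4
f 21 1 23
f 21 23 22
f 22 23 24
f 22 24 4
f 23 1 25
f 23 25 24
f 24 25 26
f 24 26 4
f 25 1 27
f 25 27 26
f 26 27 28
f 26 28 4
f 27 1 2
f 27 2 28
f 28 2 3
f 28 3 4
f 30 29 33
f 30 33 31
f 31 33 34
f 31 34 32
f 33 29 35
f 33 35 34
f 34 35 36
f 34 36 32
f 35 29 37
f 35 37 36
f 36 37 38
f 36 38 32
f 37 29 39
f 37 39 38
f 38 39 40
f 38 40 32
f 39 29 41
f 39 41 40
f 40 41 42
f 40 42 32
f 41 29 43
f 41 43 42
f 42 43 44
f 42 44 32
f 43 29 45
f 43 45 44
f 44 45 46
f 44 46 32
f 45 29 30
f 45 30 46
f 46 30 31
f 46 31 32
f 47 84 63
f 84 58 87
f 63 87 52
f 84 87 63
f 47 63 59
f 63 52 64
f 59 64 48
f 63 64 59
f 47 59 68
f 59 48 69
f 68 69 54
f 59 69 68
f 47 68 80
f 68 54 83
f 80 83 57
f 68 83 80
f 47 80 84
f 80 57 88
f 84 88 58
f 80 88 84
f 48 64 75
f 64 52 78
f 75 78 56
f 64 78 75
f 52 87 65
f 87 58 86
f 65 86 51
f 87 86 65
f 58 88 85
f 88 57 81
f 85 81 49
f 88 81 85
f 57 83 82
f 83 54 70
f 82 70 53
f 83 70 82
f 54 69 74
f 69 48 71
f 74 71 55
f 69 71 74
f 50 76 62
f 76 56 77
f 62 77 51
f 76 77 62
f 50 62 60
f 62 51 61
f 60 61 49
f 62 61 60
f 50 60 67
f 60 49 66
f 67 66 53
f 60 66 67
f 50 67 72
f 67 53 73
f 72 73 55
f 67 73 72
f 50 72 76
f 72 55 79
f 76 79 56
f 72 79 76
f 51 77 65
f 77 56 78
f 65 78 52
f 77 78 65
f 49 61 85
f 61 51 86
f 85 86 58
f 61 86 85
f 53 66 82
f 66 49 81
f 82 81 57
f 66 81 82
f 55 73 74
f 73 53 70
f 74 70 54
f 73 70 74
f 56 79 75
f 79 55 71
f 75 71 48
f 79 71 75
f 90 92 89
f 93 90 89
f 89 92 91
f 91 93 89
f 90 96 92
f 94 90 93
f 94 96 90
f 92 96 91
f 95 93 91
f 91 96 95
f 95 94 93
f 96 94 95
f 98 97 100
f 98 100 99
f 100 97 101
f 100 101 99
f 101 97 102
f 101 102 99
f 102 97 103
f 102 103 99
f 103 97 104
f 103 104 99
f 104 97 105
f 104 105 99
f 105 97 106
f 105 106 99
f 106 97 107
f 106 107 99
f 107 97 108
f 107 108 99
f 108 97 109
f 108 109 99
f 109 97 110
f 109 110 99
f 110 97 98
f 110 98 99



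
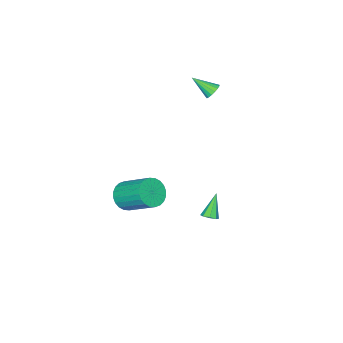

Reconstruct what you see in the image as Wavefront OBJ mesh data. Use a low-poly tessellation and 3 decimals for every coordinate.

v -3.357 -1.938 3.452
v -2.864 -1.935 3.166
v -2.843 -3.042 4.328
v -2.823 -1.756 3.368
v -2.905 -1.619 3.589
v -3.091 -1.555 3.779
v -3.337 -1.578 3.894
v -3.588 -1.684 3.907
v -3.786 -1.849 3.817
v -3.886 -2.033 3.642
v -3.864 -2.196 3.424
v -3.727 -2.3 3.213
v -3.505 -2.321 3.056
v -3.248 -2.254 2.99
v -3.017 -2.115 3.03
v -0.674 0.313 -4.459
v -0.385 -0.108 -4.361
v -1.566 0.007 -3.141
v -0.241 0.219 -4.187
v -0.35 0.602 -4.173
v -0.649 0.815 -4.326
v -0.963 0.734 -4.557
v -1.107 0.406 -4.731
v -0.998 0.023 -4.745
v -0.699 -0.19 -4.592
v 3.997 -1.43 -0.693
v 4.34 -0.915 -1.388
v 4.186 0.844 -0.162
v 3.843 0.33 0.533
v 3.984 -0.899 -1.457
v 3.83 0.861 -0.23
v 3.63 -0.963 -1.409
v 3.476 0.796 -0.183
v 3.332 -1.098 -1.252
v 3.178 0.661 -0.026
v 3.135 -1.284 -1.01
v 2.981 0.475 0.216
v 3.069 -1.492 -0.72
v 2.916 0.268 0.506
v 3.145 -1.69 -0.426
v 2.991 0.069 0.8
v 3.35 -1.849 -0.172
v 3.197 -0.09 1.054
v 3.654 -1.944 0.002
v 3.5 -0.185 1.228
v 4.01 -1.961 0.07
v 3.856 -0.201 1.297
v 4.364 -1.896 0.023
v 4.21 -0.137 1.249
v 4.662 -1.761 -0.134
v 4.508 -0.002 1.092
v 4.859 -1.575 -0.376
v 4.705 0.184 0.85
v 4.924 -1.368 -0.666
v 4.771 0.392 0.56
v 4.849 -1.169 -0.96
v 4.695 0.59 0.266
v 4.643 -1.01 -1.214
v 4.49 0.749 0.012
f 2 1 4
f 2 4 3
f 4 1 5
f 4 5 3
f 5 1 6
f 5 6 3
f 6 1 7
f 6 7 3
f 7 1 8
f 7 8 3
f 8 1 9
f 8 9 3
f 9 1 10
f 9 10 3
f 10 1 11
f 10 11 3
f 11 1 12
f 11 12 3
f 12 1 13
f 12 13 3
f 13 1 14
f 13 14 3
f 14 1 15
f 14 15 3
f 15 1 2
f 15 2 3
f 17 16 19
f 17 19 18
f 19 16 20
f 19 20 18
f 20 16 21
f 20 21 18
f 21 16 22
f 21 22 18
f 22 16 23
f 22 23 18
f 23 16 24
f 23 24 18
f 24 16 25
f 24 25 18
f 25 16 17
f 25 17 18
f 27 26 30
f 27 30 28
f 28 30 31
f 28 31 29
f 30 26 32
f 30 32 31
f 31 32 33
f 31 33 29
f 32 26 34
f 32 34 33
f 33 34 35
f 33 35 29
f 34 26 36
f 34 36 35
f 35 36 37
f 35 37 29
f 36 26 38
f 36 38 37
f 37 38 39
f 37 39 29
f 38 26 40
f 38 40 39
f 39 40 41
f 39 41 29
f 40 26 42
f 40 42 41
f 41 42 43
f 41 43 29
f 42 26 44
f 42 44 43
f 43 44 45
f 43 45 29
f 44 26 46
f 44 46 45
f 45 46 47
f 45 47 29
f 46 26 48
f 46 48 47
f 47 48 49
f 47 49 29
f 48 26 50
f 48 50 49
f 49 50 51
f 49 51 29
f 50 26 52
f 50 52 51
f 51 52 53
f 51 53 29
f 52 26 54
f 52 54 53
f 53 54 55
f 53 55 29
f 54 26 56
f 54 56 55
f 55 56 57
f 55 57 29
f 56 26 58
f 56 58 57
f 57 58 59
f 57 59 29
f 58 26 27
f 58 27 59
f 59 27 28
f 59 28 29



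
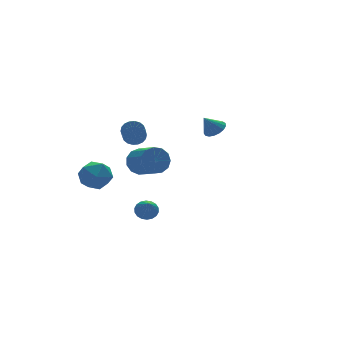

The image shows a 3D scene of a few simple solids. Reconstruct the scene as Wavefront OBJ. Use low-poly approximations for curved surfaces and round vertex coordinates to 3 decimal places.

v 3.325 3.728 1.498
v 3.784 4.18 1.773
v 2.675 3.812 2.442
v 3.568 4.376 1.608
v 3.297 4.423 1.417
v 3.032 4.311 1.244
v 2.834 4.066 1.13
v 2.749 3.744 1.1
v 2.796 3.417 1.161
v 2.964 3.163 1.299
v 3.215 3.037 1.482
v 3.491 3.07 1.67
v 3.729 3.254 1.817
v 3.874 3.547 1.892
v 3.894 3.881 1.876
v -1.736 2.119 -2.757
v -1.317 2.351 -2.318
v -2.264 0.821 -1.563
v -1.558 2.501 -2.262
v -1.834 2.575 -2.304
v -2.091 2.558 -2.436
v -2.278 2.455 -2.631
v -2.357 2.284 -2.851
v -2.313 2.081 -3.053
v -2.155 1.886 -3.195
v -1.914 1.736 -3.251
v -1.637 1.662 -3.209
v -1.38 1.679 -3.077
v -1.194 1.782 -2.882
v -1.114 1.953 -2.662
v -1.158 2.156 -2.461
v -4.511 4.559 -0.417
v -3.738 4.516 0.31
v -4.002 3.044 -1.05
v -3.229 3.001 -0.323
v -4.244 2.908 -0.025
v -4.559 3.843 0.366
v -3.181 3.717 -1.106
v -3.496 4.652 -0.715
v -2.916 3.995 -0.116
v -3.573 3.495 0.552
v -4.167 4.065 -1.292
v -4.824 3.565 -0.624
v -2.578 1.804 3.07
v -2.009 1.71 3.325
v -2.494 0.943 4.125
v -3.062 1.036 3.87
v -2.109 1.927 3.472
v -2.593 1.159 4.272
v -2.301 2.119 3.54
v -2.786 1.351 4.34
v -2.548 2.249 3.515
v -3.033 1.481 4.315
v -2.802 2.291 3.402
v -3.286 1.523 4.202
v -3.01 2.236 3.223
v -3.495 1.468 4.023
v -3.133 2.095 3.013
v -3.618 1.328 3.813
v -3.146 1.897 2.815
v -3.631 1.13 3.615
v -3.047 1.681 2.668
v -3.531 0.913 3.468
v -2.854 1.489 2.6
v -3.339 0.721 3.4
v -2.607 1.359 2.625
v -3.092 0.591 3.425
v -2.354 1.317 2.738
v -2.838 0.549 3.538
v -2.145 1.372 2.917
v -2.63 0.604 3.717
v -2.022 1.512 3.127
v -2.507 0.745 3.927
v -3.415 -0.465 2.33
v -2.901 -0.156 2.919
v -2.812 -1.567 3.579
v -3.325 -1.875 2.99
v -3.341 -0.106 3.086
v -3.252 -1.517 3.746
v -3.805 -0.17 3.013
v -3.715 -1.58 3.673
v -4.144 -0.327 2.723
v -4.055 -1.737 3.383
v -4.252 -0.528 2.308
v -4.163 -1.938 2.969
v -4.094 -0.709 1.9
v -4.005 -2.119 2.561
v -3.721 -0.812 1.629
v -3.631 -2.223 2.289
v -3.25 -0.805 1.58
v -3.16 -2.216 2.24
v -2.832 -0.69 1.769
v -2.742 -2.101 2.429
v -2.598 -0.504 2.136
v -2.509 -1.914 2.797
v -2.624 -0.305 2.565
v -2.535 -1.715 3.225
f 2 1 4
f 2 4 3
f 4 1 5
f 4 5 3
f 5 1 6
f 5 6 3
f 6 1 7
f 6 7 3
f 7 1 8
f 7 8 3
f 8 1 9
f 8 9 3
f 9 1 10
f 9 10 3
f 10 1 11
f 10 11 3
f 11 1 12
f 11 12 3
f 12 1 13
f 12 13 3
f 13 1 14
f 13 14 3
f 14 1 15
f 14 15 3
f 15 1 2
f 15 2 3
f 17 16 19
f 17 19 18
f 19 16 20
f 19 20 18
f 20 16 21
f 20 21 18
f 21 16 22
f 21 22 18
f 22 16 23
f 22 23 18
f 23 16 24
f 23 24 18
f 24 16 25
f 24 25 18
f 25 16 26
f 25 26 18
f 26 16 27
f 26 27 18
f 27 16 28
f 27 28 18
f 28 16 29
f 28 29 18
f 29 16 30
f 29 30 18
f 30 16 31
f 30 31 18
f 31 16 17
f 31 17 18
f 32 43 37
f 32 37 33
f 32 33 39
f 32 39 42
f 32 42 43
f 33 37 41
f 37 43 36
f 43 42 34
f 42 39 38
f 39 33 40
f 35 41 36
f 35 36 34
f 35 34 38
f 35 38 40
f 35 40 41
f 36 41 37
f 34 36 43
f 38 34 42
f 40 38 39
f 41 40 33
f 45 44 48
f 45 48 46
f 46 48 49
f 46 49 47
f 48 44 50
f 48 50 49
f 49 50 51
f 49 51 47
f 50 44 52
f 50 52 51
f 51 52 53
f 51 53 47
f 52 44 54
f 52 54 53
f 53 54 55
f 53 55 47
f 54 44 56
f 54 56 55
f 55 56 57
f 55 57 47
f 56 44 58
f 56 58 57
f 57 58 59
f 57 59 47
f 58 44 60
f 58 60 59
f 59 60 61
f 59 61 47
f 60 44 62
f 60 62 61
f 61 62 63
f 61 63 47
f 62 44 64
f 62 64 63
f 63 64 65
f 63 65 47
f 64 44 66
f 64 66 65
f 65 66 67
f 65 67 47
f 66 44 68
f 66 68 67
f 67 68 69
f 67 69 47
f 68 44 70
f 68 70 69
f 69 70 71
f 69 71 47
f 70 44 72
f 70 72 71
f 71 72 73
f 71 73 47
f 72 44 45
f 72 45 73
f 73 45 46
f 73 46 47
f 75 74 78
f 75 78 76
f 76 78 79
f 76 79 77
f 78 74 80
f 78 80 79
f 79 80 81
f 79 81 77
f 80 74 82
f 80 82 81
f 81 82 83
f 81 83 77
f 82 74 84
f 82 84 83
f 83 84 85
f 83 85 77
f 84 74 86
f 84 86 85
f 85 86 87
f 85 87 77
f 86 74 88
f 86 88 87
f 87 88 89
f 87 89 77
f 88 74 90
f 88 90 89
f 89 90 91
f 89 91 77
f 90 74 92
f 90 92 91
f 91 92 93
f 91 93 77
f 92 74 94
f 92 94 93
f 93 94 95
f 93 95 77
f 94 74 96
f 94 96 95
f 95 96 97
f 95 97 77
f 96 74 75
f 96 75 97
f 97 75 76
f 97 76 77



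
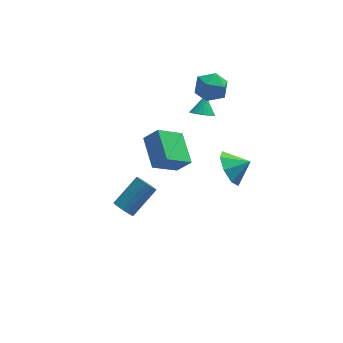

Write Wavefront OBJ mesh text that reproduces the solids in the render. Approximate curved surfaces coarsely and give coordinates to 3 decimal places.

v -0.5 3.676 3.45
v 0.199 4.106 3.069
v -0.039 2.414 2.871
v 0.66 2.844 2.49
v 0.626 2.743 3.388
v 0.341 3.523 3.746
v -0.181 2.997 2.194
v -0.466 3.777 2.552
v 0.395 3.686 2.293
v 0.894 3.53 3.031
v -0.734 2.99 2.909
v -0.235 2.834 3.647
v -2.944 1.517 -1.144
v -2.272 1.319 -0.389
v -3.145 3.195 -0.524
v -2.474 2.997 0.231
v -1.706 2.023 -2.111
v -1.035 1.825 -1.356
v -1.908 3.701 -1.491
v -1.236 3.503 -0.736
v 0.011 -2.664 2.805
v 0.41 -2.045 2.205
v 0.889 -2.756 3.295
v 0.119 -1.721 2.787
v -0.236 -1.949 3.379
v -0.446 -2.596 3.635
v -0.388 -3.284 3.404
v -0.097 -3.608 2.822
v 0.258 -3.38 2.23
v 0.468 -2.732 1.974
v -0.329 3.24 0.945
v 0.204 3.374 0.659
v -0.071 3.9 1.735
v 0.045 3.553 0.562
v -0.178 3.677 0.532
v -0.428 3.726 0.573
v -0.661 3.691 0.678
v -0.836 3.578 0.83
v -0.924 3.406 1.001
v -0.908 3.206 1.163
v -0.793 3.012 1.288
v -0.597 2.858 1.353
v -0.355 2.769 1.348
v -0.109 2.762 1.273
v 0.1 2.838 1.141
v 0.234 2.983 0.976
v 0.271 3.173 0.806
v -4.463 0.365 -3.046
v -4.179 0.534 -3.523
v -2.974 1.365 -2.511
v -3.257 1.195 -2.034
v -4.377 0.753 -3.468
v -3.171 1.584 -2.456
v -4.597 0.869 -3.3
v -3.392 1.699 -2.287
v -4.782 0.849 -3.064
v -3.576 1.68 -2.051
v -4.881 0.699 -2.823
v -3.675 1.53 -1.811
v -4.868 0.46 -2.642
v -3.662 1.291 -1.63
v -4.746 0.195 -2.569
v -3.541 1.026 -1.557
v -4.549 -0.024 -2.624
v -3.343 0.807 -1.612
v -4.328 -0.139 -2.793
v -3.123 0.691 -1.78
v -4.144 -0.12 -3.029
v -2.938 0.711 -2.016
v -4.045 0.03 -3.269
v -2.839 0.861 -2.257
v -4.058 0.269 -3.45
v -2.852 1.1 -2.438
f 1 12 6
f 1 6 2
f 1 2 8
f 1 8 11
f 1 11 12
f 2 6 10
f 6 12 5
f 12 11 3
f 11 8 7
f 8 2 9
f 4 10 5
f 4 5 3
f 4 3 7
f 4 7 9
f 4 9 10
f 5 10 6
f 3 5 12
f 7 3 11
f 9 7 8
f 10 9 2
f 14 16 13
f 17 14 13
f 13 16 15
f 15 17 13
f 14 20 16
f 18 14 17
f 18 20 14
f 16 20 15
f 19 17 15
f 15 20 19
f 19 18 17
f 20 18 19
f 22 21 24
f 22 24 23
f 24 21 25
f 24 25 23
f 25 21 26
f 25 26 23
f 26 21 27
f 26 27 23
f 27 21 28
f 27 28 23
f 28 21 29
f 28 29 23
f 29 21 30
f 29 30 23
f 30 21 22
f 30 22 23
f 32 31 34
f 32 34 33
f 34 31 35
f 34 35 33
f 35 31 36
f 35 36 33
f 36 31 37
f 36 37 33
f 37 31 38
f 37 38 33
f 38 31 39
f 38 39 33
f 39 31 40
f 39 40 33
f 40 31 41
f 40 41 33
f 41 31 42
f 41 42 33
f 42 31 43
f 42 43 33
f 43 31 44
f 43 44 33
f 44 31 45
f 44 45 33
f 45 31 46
f 45 46 33
f 46 31 47
f 46 47 33
f 47 31 32
f 47 32 33
f 49 48 52
f 49 52 50
f 50 52 53
f 50 53 51
f 52 48 54
f 52 54 53
f 53 54 55
f 53 55 51
f 54 48 56
f 54 56 55
f 55 56 57
f 55 57 51
f 56 48 58
f 56 58 57
f 57 58 59
f 57 59 51
f 58 48 60
f 58 60 59
f 59 60 61
f 59 61 51
f 60 48 62
f 60 62 61
f 61 62 63
f 61 63 51
f 62 48 64
f 62 64 63
f 63 64 65
f 63 65 51
f 64 48 66
f 64 66 65
f 65 66 67
f 65 67 51
f 66 48 68
f 66 68 67
f 67 68 69
f 67 69 51
f 68 48 70
f 68 70 69
f 69 70 71
f 69 71 51
f 70 48 72
f 70 72 71
f 71 72 73
f 71 73 51
f 72 48 49
f 72 49 73
f 73 49 50
f 73 50 51



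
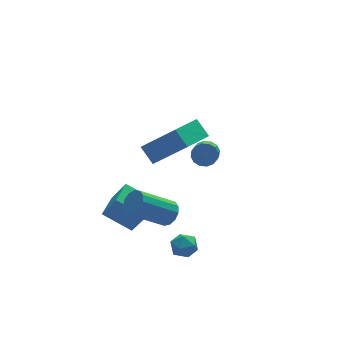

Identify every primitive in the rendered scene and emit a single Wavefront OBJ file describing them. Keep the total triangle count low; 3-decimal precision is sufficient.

v 4.295 3.336 -2.335
v 4.773 2.942 -2.495
v 4.144 1.791 -1.544
v 3.665 2.184 -1.385
v 4.881 3.104 -2.227
v 4.252 1.953 -1.276
v 4.832 3.328 -1.988
v 4.203 2.177 -1.038
v 4.639 3.554 -1.842
v 4.01 2.403 -0.892
v 4.353 3.722 -1.828
v 3.724 2.571 -0.878
v 4.052 3.786 -1.95
v 3.423 2.635 -1
v 3.816 3.729 -2.176
v 3.187 2.578 -1.225
v 3.708 3.567 -2.444
v 3.079 2.416 -1.493
v 3.757 3.343 -2.682
v 3.128 2.192 -1.732
v 3.95 3.117 -2.828
v 3.321 1.966 -1.878
v 4.236 2.949 -2.842
v 3.607 1.798 -1.892
v 4.537 2.885 -2.72
v 3.908 1.734 -1.77
v -0.241 -2.777 -1.953
v 0.016 -2.548 -2.544
v 0.564 -3.532 -1.896
v 0.821 -3.303 -2.487
v 0.856 -2.915 -1.925
v 0.358 -2.448 -1.961
v 0.222 -3.632 -2.479
v -0.276 -3.165 -2.515
v 0.302 -3.076 -2.869
v 0.694 -2.633 -2.526
v -0.114 -3.447 -1.914
v 0.278 -3.004 -1.571
v 1.225 -1.287 2.86
v 0.977 -0.544 3.529
v 0.023 -0.291 1.31
v -0.225 0.452 1.979
v 2.685 -0.332 2.341
v 2.437 0.411 3.01
v 1.483 0.664 0.791
v 1.235 1.407 1.46
v -1.258 -0.88 -2.449
v -0.759 -1.345 -1.25
v -2.291 0.039 -1.663
v -1.792 -0.426 -0.464
v -0.388 0.086 -2.436
v 0.111 -0.379 -1.237
v -1.421 1.005 -1.65
v -0.922 0.54 -0.451
v -0.057 -2.159 -0.56
v 0.329 -2.334 -0.055
v -1.256 -2.197 1.206
v -1.643 -2.021 0.7
v 0.345 -1.963 -0.075
v -1.24 -1.826 1.185
v 0.233 -1.654 -0.25
v -1.352 -1.517 1.011
v 0.029 -1.506 -0.523
v -1.556 -1.368 0.738
v -0.202 -1.564 -0.808
v -1.788 -1.427 0.453
v -0.388 -1.812 -1.014
v -1.973 -1.674 0.247
v -0.469 -2.169 -1.076
v -2.054 -2.032 0.184
v -0.419 -2.524 -0.975
v -2.004 -2.386 0.286
v -0.254 -2.762 -0.742
v -1.839 -2.624 0.519
v -0.027 -2.809 -0.451
v -1.612 -2.671 0.809
v 0.19 -2.65 -0.195
v -1.395 -2.512 1.066
f 2 1 5
f 2 5 3
f 3 5 6
f 3 6 4
f 5 1 7
f 5 7 6
f 6 7 8
f 6 8 4
f 7 1 9
f 7 9 8
f 8 9 10
f 8 10 4
f 9 1 11
f 9 11 10
f 10 11 12
f 10 12 4
f 11 1 13
f 11 13 12
f 12 13 14
f 12 14 4
f 13 1 15
f 13 15 14
f 14 15 16
f 14 16 4
f 15 1 17
f 15 17 16
f 16 17 18
f 16 18 4
f 17 1 19
f 17 19 18
f 18 19 20
f 18 20 4
f 19 1 21
f 19 21 20
f 20 21 22
f 20 22 4
f 21 1 23
f 21 23 22
f 22 23 24
f 22 24 4
f 23 1 25
f 23 25 24
f 24 25 26
f 24 26 4
f 25 1 2
f 25 2 26
f 26 2 3
f 26 3 4
f 27 38 32
f 27 32 28
f 27 28 34
f 27 34 37
f 27 37 38
f 28 32 36
f 32 38 31
f 38 37 29
f 37 34 33
f 34 28 35
f 30 36 31
f 30 31 29
f 30 29 33
f 30 33 35
f 30 35 36
f 31 36 32
f 29 31 38
f 33 29 37
f 35 33 34
f 36 35 28
f 40 42 39
f 43 40 39
f 39 42 41
f 41 43 39
f 40 46 42
f 44 40 43
f 44 46 40
f 42 46 41
f 45 43 41
f 41 46 45
f 45 44 43
f 46 44 45
f 48 50 47
f 51 48 47
f 47 50 49
f 49 51 47
f 48 54 50
f 52 48 51
f 52 54 48
f 50 54 49
f 53 51 49
f 49 54 53
f 53 52 51
f 54 52 53
f 56 55 59
f 56 59 57
f 57 59 60
f 57 60 58
f 59 55 61
f 59 61 60
f 60 61 62
f 60 62 58
f 61 55 63
f 61 63 62
f 62 63 64
f 62 64 58
f 63 55 65
f 63 65 64
f 64 65 66
f 64 66 58
f 65 55 67
f 65 67 66
f 66 67 68
f 66 68 58
f 67 55 69
f 67 69 68
f 68 69 70
f 68 70 58
f 69 55 71
f 69 71 70
f 70 71 72
f 70 72 58
f 71 55 73
f 71 73 72
f 72 73 74
f 72 74 58
f 73 55 75
f 73 75 74
f 74 75 76
f 74 76 58
f 75 55 77
f 75 77 76
f 76 77 78
f 76 78 58
f 77 55 56
f 77 56 78
f 78 56 57
f 78 57 58



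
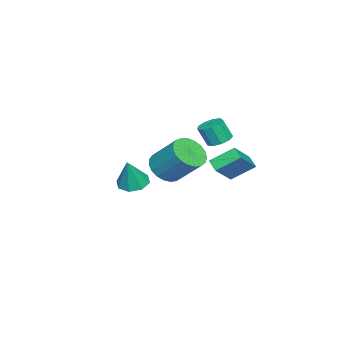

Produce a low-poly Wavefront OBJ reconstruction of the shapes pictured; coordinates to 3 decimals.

v 1.422 0.596 1.385
v 2.045 1.1 0.722
v 2.441 2.569 2.213
v 1.818 2.064 2.875
v 1.661 1.284 0.643
v 2.057 2.753 2.133
v 1.236 1.349 0.692
v 1.633 2.818 2.182
v 0.844 1.283 0.861
v 1.24 2.752 2.351
v 0.551 1.099 1.12
v 0.947 2.568 2.611
v 0.409 0.827 1.426
v 0.805 2.296 2.916
v 0.442 0.516 1.724
v 0.838 1.985 3.214
v 0.644 0.218 1.963
v 1.041 1.687 3.454
v 0.981 -0.014 2.103
v 1.378 1.455 3.593
v 1.394 -0.141 2.118
v 1.791 1.328 3.609
v 1.812 -0.141 2.007
v 2.208 1.328 3.497
v 2.163 -0.013 1.788
v 2.559 1.456 3.278
v 2.385 0.22 1.499
v 2.781 1.689 2.99
v 2.441 0.518 1.191
v 2.837 1.987 2.681
v 2.32 0.829 0.916
v 2.717 2.298 2.406
v -0.138 3.55 0.345
v -0.595 3.043 0.763
v -0.629 4.73 1.239
v -1.086 4.224 1.657
v 1.326 3.236 1.563
v 0.869 2.73 1.981
v 0.835 4.417 2.457
v 0.378 3.91 2.875
v -3.317 1.827 1.584
v -2.595 1.695 1.43
v -2.441 1.18 2.603
v -3.163 1.313 2.756
v -2.647 2.159 1.641
v -2.493 1.644 2.814
v -3.013 2.469 1.825
v -2.858 1.954 2.998
v -3.521 2.478 1.896
v -3.366 1.963 3.069
v -3.933 2.183 1.821
v -3.779 1.668 2.994
v -4.058 1.722 1.635
v -3.904 1.207 2.807
v -3.836 1.31 1.425
v -3.681 0.795 2.597
v -3.371 1.14 1.289
v -3.217 0.625 2.462
v -2.881 1.292 1.291
v -2.727 0.777 2.464
v -3.03 -3.029 -2.216
v -2.36 -3.619 -2.508
v -2.29 -3.071 -0.424
v -2.166 -2.929 -2.571
v -2.478 -2.298 -2.427
v -3.114 -2.094 -2.159
v -3.701 -2.438 -1.925
v -3.895 -3.128 -1.861
v -3.583 -3.76 -2.006
v -2.946 -3.963 -2.273
f 2 1 5
f 2 5 3
f 3 5 6
f 3 6 4
f 5 1 7
f 5 7 6
f 6 7 8
f 6 8 4
f 7 1 9
f 7 9 8
f 8 9 10
f 8 10 4
f 9 1 11
f 9 11 10
f 10 11 12
f 10 12 4
f 11 1 13
f 11 13 12
f 12 13 14
f 12 14 4
f 13 1 15
f 13 15 14
f 14 15 16
f 14 16 4
f 15 1 17
f 15 17 16
f 16 17 18
f 16 18 4
f 17 1 19
f 17 19 18
f 18 19 20
f 18 20 4
f 19 1 21
f 19 21 20
f 20 21 22
f 20 22 4
f 21 1 23
f 21 23 22
f 22 23 24
f 22 24 4
f 23 1 25
f 23 25 24
f 24 25 26
f 24 26 4
f 25 1 27
f 25 27 26
f 26 27 28
f 26 28 4
f 27 1 29
f 27 29 28
f 28 29 30
f 28 30 4
f 29 1 31
f 29 31 30
f 30 31 32
f 30 32 4
f 31 1 2
f 31 2 32
f 32 2 3
f 32 3 4
f 34 36 33
f 37 34 33
f 33 36 35
f 35 37 33
f 34 40 36
f 38 34 37
f 38 40 34
f 36 40 35
f 39 37 35
f 35 40 39
f 39 38 37
f 40 38 39
f 42 41 45
f 42 45 43
f 43 45 46
f 43 46 44
f 45 41 47
f 45 47 46
f 46 47 48
f 46 48 44
f 47 41 49
f 47 49 48
f 48 49 50
f 48 50 44
f 49 41 51
f 49 51 50
f 50 51 52
f 50 52 44
f 51 41 53
f 51 53 52
f 52 53 54
f 52 54 44
f 53 41 55
f 53 55 54
f 54 55 56
f 54 56 44
f 55 41 57
f 55 57 56
f 56 57 58
f 56 58 44
f 57 41 59
f 57 59 58
f 58 59 60
f 58 60 44
f 59 41 42
f 59 42 60
f 60 42 43
f 60 43 44
f 62 61 64
f 62 64 63
f 64 61 65
f 64 65 63
f 65 61 66
f 65 66 63
f 66 61 67
f 66 67 63
f 67 61 68
f 67 68 63
f 68 61 69
f 68 69 63
f 69 61 70
f 69 70 63
f 70 61 62
f 70 62 63



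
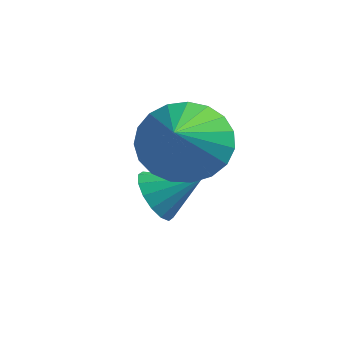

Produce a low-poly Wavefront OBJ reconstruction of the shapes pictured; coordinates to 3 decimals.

v -1.021 -1.073 -3.454
v -0.646 -1.56 -3.665
v -0.199 -0.687 -2.886
v -0.605 -1.315 -3.891
v -0.676 -1.004 -4
v -0.838 -0.712 -3.963
v -1.05 -0.517 -3.789
v -1.254 -0.47 -3.525
v -1.395 -0.585 -3.242
v -1.436 -0.831 -3.016
v -1.366 -1.141 -2.907
v -1.203 -1.433 -2.944
v -0.992 -1.629 -3.118
v -0.788 -1.675 -3.382
v -0.514 -0.853 -1.907
v 0.383 -0.837 -2.277
v -0.046 -2.167 -0.833
v 0.414 -0.576 -1.971
v 0.284 -0.363 -1.654
v 0.017 -0.234 -1.381
v -0.342 -0.213 -1.198
v -0.731 -0.302 -1.138
v -1.082 -0.487 -1.211
v -1.335 -0.735 -1.404
v -1.446 -1.003 -1.684
v -1.396 -1.245 -2.003
v -1.193 -1.42 -2.305
v -0.873 -1.496 -2.538
v -0.491 -1.462 -2.662
v -0.112 -1.322 -2.655
v 0.197 -1.101 -2.519
f 2 1 4
f 2 4 3
f 4 1 5
f 4 5 3
f 5 1 6
f 5 6 3
f 6 1 7
f 6 7 3
f 7 1 8
f 7 8 3
f 8 1 9
f 8 9 3
f 9 1 10
f 9 10 3
f 10 1 11
f 10 11 3
f 11 1 12
f 11 12 3
f 12 1 13
f 12 13 3
f 13 1 14
f 13 14 3
f 14 1 2
f 14 2 3
f 16 15 18
f 16 18 17
f 18 15 19
f 18 19 17
f 19 15 20
f 19 20 17
f 20 15 21
f 20 21 17
f 21 15 22
f 21 22 17
f 22 15 23
f 22 23 17
f 23 15 24
f 23 24 17
f 24 15 25
f 24 25 17
f 25 15 26
f 25 26 17
f 26 15 27
f 26 27 17
f 27 15 28
f 27 28 17
f 28 15 29
f 28 29 17
f 29 15 30
f 29 30 17
f 30 15 31
f 30 31 17
f 31 15 16
f 31 16 17



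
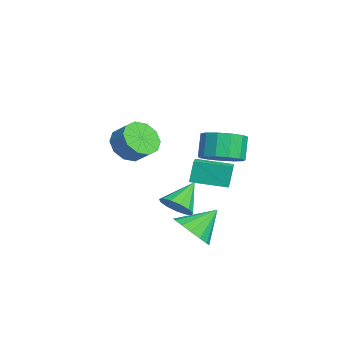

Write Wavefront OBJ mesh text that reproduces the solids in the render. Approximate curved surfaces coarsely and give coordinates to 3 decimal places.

v 2.808 -4.036 1.047
v 3.392 -3.801 0.283
v 3.997 -3.27 0.909
v 3.412 -3.504 1.673
v 2.962 -3.369 0.332
v 3.567 -2.838 0.958
v 2.473 -3.191 0.653
v 3.078 -2.66 1.28
v 2.112 -3.336 1.125
v 2.717 -2.805 1.752
v 2.016 -3.748 1.567
v 2.621 -3.217 2.194
v 2.223 -4.27 1.811
v 2.828 -3.739 2.437
v 2.653 -4.702 1.762
v 3.258 -4.171 2.388
v 3.142 -4.88 1.44
v 3.747 -4.349 2.067
v 3.503 -4.735 0.968
v 4.108 -4.204 1.595
v 3.599 -4.323 0.526
v 4.204 -3.792 1.153
v 3.148 -1.328 -4.303
v 3.757 -1.825 -3.563
v 2.772 -0.112 -3.177
v 4.105 -1.475 -3.825
v 4.197 -1.085 -4.216
v 4.007 -0.761 -4.63
v 3.587 -0.588 -4.956
v 3.049 -0.614 -5.107
v 2.538 -0.831 -5.043
v 2.19 -1.182 -4.781
v 2.099 -1.571 -4.391
v 2.289 -1.896 -3.977
v 2.709 -2.068 -3.65
v 3.246 -2.042 -3.499
v -2.554 -0.597 -3.572
v -2.836 -0.355 -2.389
v -2.128 1.184 -3.835
v -2.41 1.427 -2.652
v -1.39 -0.827 -3.248
v -1.672 -0.584 -2.065
v -0.964 0.955 -3.511
v -1.246 1.197 -2.328
v 1.392 0.267 -0.62
v 2.228 -0.142 -0.093
v 1.585 0.064 1.087
v 0.748 0.473 0.56
v 2.33 0.45 -0.141
v 1.687 0.656 1.04
v 2.135 0.984 -0.34
v 1.492 1.19 0.84
v 1.703 1.291 -0.629
v 1.06 1.496 0.552
v 1.173 1.272 -0.915
v 0.529 1.478 0.266
v 0.712 0.935 -1.107
v 0.068 1.14 0.073
v 0.466 0.385 -1.145
v -0.177 0.591 0.036
v 0.515 -0.202 -1.016
v -0.128 0.004 0.165
v 0.842 -0.64 -0.762
v 0.199 -0.434 0.419
v 1.343 -0.79 -0.462
v 0.7 -0.584 0.718
v 1.86 -0.604 -0.213
v 1.217 -0.399 0.967
v 1.411 -1.783 -3.529
v 1.922 -2.085 -2.88
v 0.549 -0.837 -2.411
v 2.144 -1.677 -3.054
v 2.133 -1.303 -3.38
v 1.893 -1.082 -3.752
v 1.499 -1.083 -4.054
v 1.078 -1.306 -4.19
v 0.762 -1.681 -4.115
v 0.652 -2.089 -3.855
v 0.783 -2.399 -3.491
v 1.114 -2.514 -3.14
v 1.538 -2.397 -2.912
f 2 1 5
f 2 5 3
f 3 5 6
f 3 6 4
f 5 1 7
f 5 7 6
f 6 7 8
f 6 8 4
f 7 1 9
f 7 9 8
f 8 9 10
f 8 10 4
f 9 1 11
f 9 11 10
f 10 11 12
f 10 12 4
f 11 1 13
f 11 13 12
f 12 13 14
f 12 14 4
f 13 1 15
f 13 15 14
f 14 15 16
f 14 16 4
f 15 1 17
f 15 17 16
f 16 17 18
f 16 18 4
f 17 1 19
f 17 19 18
f 18 19 20
f 18 20 4
f 19 1 21
f 19 21 20
f 20 21 22
f 20 22 4
f 21 1 2
f 21 2 22
f 22 2 3
f 22 3 4
f 24 23 26
f 24 26 25
f 26 23 27
f 26 27 25
f 27 23 28
f 27 28 25
f 28 23 29
f 28 29 25
f 29 23 30
f 29 30 25
f 30 23 31
f 30 31 25
f 31 23 32
f 31 32 25
f 32 23 33
f 32 33 25
f 33 23 34
f 33 34 25
f 34 23 35
f 34 35 25
f 35 23 36
f 35 36 25
f 36 23 24
f 36 24 25
f 38 40 37
f 41 38 37
f 37 40 39
f 39 41 37
f 38 44 40
f 42 38 41
f 42 44 38
f 40 44 39
f 43 41 39
f 39 44 43
f 43 42 41
f 44 42 43
f 46 45 49
f 46 49 47
f 47 49 50
f 47 50 48
f 49 45 51
f 49 51 50
f 50 51 52
f 50 52 48
f 51 45 53
f 51 53 52
f 52 53 54
f 52 54 48
f 53 45 55
f 53 55 54
f 54 55 56
f 54 56 48
f 55 45 57
f 55 57 56
f 56 57 58
f 56 58 48
f 57 45 59
f 57 59 58
f 58 59 60
f 58 60 48
f 59 45 61
f 59 61 60
f 60 61 62
f 60 62 48
f 61 45 63
f 61 63 62
f 62 63 64
f 62 64 48
f 63 45 65
f 63 65 64
f 64 65 66
f 64 66 48
f 65 45 67
f 65 67 66
f 66 67 68
f 66 68 48
f 67 45 46
f 67 46 68
f 68 46 47
f 68 47 48
f 70 69 72
f 70 72 71
f 72 69 73
f 72 73 71
f 73 69 74
f 73 74 71
f 74 69 75
f 74 75 71
f 75 69 76
f 75 76 71
f 76 69 77
f 76 77 71
f 77 69 78
f 77 78 71
f 78 69 79
f 78 79 71
f 79 69 80
f 79 80 71
f 80 69 81
f 80 81 71
f 81 69 70
f 81 70 71



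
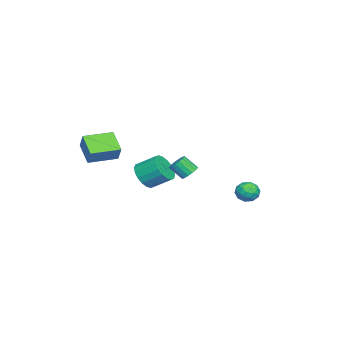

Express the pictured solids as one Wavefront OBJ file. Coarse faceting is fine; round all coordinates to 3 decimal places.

v -0.567 3.806 -3.428
v 0.137 3.599 -3.37
v -0.817 3.241 -2.41
v -0.113 3.034 -2.352
v -0.297 3.742 -2.27
v -0.142 4.091 -2.899
v -0.538 2.749 -2.881
v -0.383 3.098 -3.51
v 0.155 2.946 -3.032
v 0.304 3.559 -2.654
v -0.984 3.281 -3.126
v -0.835 3.894 -2.748
v -0.193 3.752 -3.488
v -0.487 3.088 -2.292
v -0.595 3.504 -2.243
v -0.181 3.382 -2.209
v -0.357 4.042 -3.211
v 0.057 3.92 -3.177
v -0.198 4.004 -2.531
v -0.737 2.92 -2.603
v -0.323 2.798 -2.569
v -0.499 3.458 -3.571
v -0.085 3.336 -3.537
v -0.482 2.836 -3.249
v 0.231 3.247 -3.255
v 0.084 2.914 -2.657
v -0.166 2.747 -2.968
v -0.075 2.952 -3.338
v 0.319 3.607 -3.033
v 0.172 3.275 -2.435
v 0.064 3.691 -2.387
v 0.155 3.897 -2.757
v 0.329 3.223 -2.835
v -0.852 3.565 -3.345
v -0.999 3.233 -2.747
v -0.835 2.943 -3.023
v -0.744 3.149 -3.393
v -0.764 3.926 -3.123
v -0.911 3.593 -2.525
v -0.605 3.888 -2.442
v -0.514 4.093 -2.812
v -1.009 3.617 -2.945
v 3.785 -4.271 -0.008
v 2.842 -5.041 0.834
v 2.738 -2.92 0.054
v 1.795 -3.69 0.896
v 4.305 -3.91 0.904
v 3.362 -4.68 1.746
v 3.258 -2.559 0.966
v 2.315 -3.329 1.808
v 3.214 1.217 -0.33
v 3.444 1.6 0.023
v 3.496 0.887 0.764
v 3.266 0.503 0.41
v 3.175 1.625 0.066
v 3.227 0.911 0.806
v 2.916 1.556 0.017
v 2.968 0.842 0.758
v 2.725 1.409 -0.11
v 2.777 0.696 0.63
v 2.646 1.219 -0.289
v 2.698 0.505 0.452
v 2.697 1.028 -0.476
v 2.749 0.314 0.264
v 2.866 0.88 -0.631
v 2.918 0.166 0.11
v 3.116 0.809 -0.716
v 3.168 0.095 0.024
v 3.387 0.832 -0.713
v 3.439 0.118 0.027
v 3.619 0.943 -0.623
v 3.671 0.229 0.118
v 3.759 1.117 -0.465
v 3.811 0.403 0.276
v 3.773 1.313 -0.277
v 3.825 0.6 0.464
v 3.66 1.488 -0.1
v 3.712 0.774 0.64
v -2.959 -3.307 -3.533
v -2.536 -2.811 -4.264
v -2.578 -1.617 -3.479
v -3.001 -2.113 -2.747
v -2.961 -2.769 -4.352
v -3.003 -1.575 -3.566
v -3.386 -2.833 -4.277
v -3.428 -1.639 -3.491
v -3.726 -2.991 -4.054
v -3.768 -1.797 -3.269
v -3.915 -3.212 -3.729
v -3.956 -2.017 -2.943
v -3.914 -3.451 -3.364
v -3.955 -2.257 -2.579
v -3.724 -3.662 -3.033
v -3.766 -2.468 -2.248
v -3.382 -3.803 -2.801
v -3.424 -2.609 -2.016
v -2.957 -3.845 -2.714
v -2.999 -2.651 -1.928
v -2.532 -3.781 -2.789
v -2.574 -2.587 -2.003
v -2.192 -3.623 -3.011
v -2.234 -2.429 -2.226
v -2.004 -3.403 -3.337
v -2.045 -2.208 -2.551
v -2.005 -3.163 -3.701
v -2.046 -1.969 -2.916
v -2.194 -2.952 -4.032
v -2.236 -1.758 -3.247
f 1 38 17
f 38 12 41
f 17 41 6
f 38 41 17
f 1 17 13
f 17 6 18
f 13 18 2
f 17 18 13
f 1 13 22
f 13 2 23
f 22 23 8
f 13 23 22
f 1 22 34
f 22 8 37
f 34 37 11
f 22 37 34
f 1 34 38
f 34 11 42
f 38 42 12
f 34 42 38
f 2 18 29
f 18 6 32
f 29 32 10
f 18 32 29
f 6 41 19
f 41 12 40
f 19 40 5
f 41 40 19
f 12 42 39
f 42 11 35
f 39 35 3
f 42 35 39
f 11 37 36
f 37 8 24
f 36 24 7
f 37 24 36
f 8 23 28
f 23 2 25
f 28 25 9
f 23 25 28
f 4 30 16
f 30 10 31
f 16 31 5
f 30 31 16
f 4 16 14
f 16 5 15
f 14 15 3
f 16 15 14
f 4 14 21
f 14 3 20
f 21 20 7
f 14 20 21
f 4 21 26
f 21 7 27
f 26 27 9
f 21 27 26
f 4 26 30
f 26 9 33
f 30 33 10
f 26 33 30
f 5 31 19
f 31 10 32
f 19 32 6
f 31 32 19
f 3 15 39
f 15 5 40
f 39 40 12
f 15 40 39
f 7 20 36
f 20 3 35
f 36 35 11
f 20 35 36
f 9 27 28
f 27 7 24
f 28 24 8
f 27 24 28
f 10 33 29
f 33 9 25
f 29 25 2
f 33 25 29
f 44 46 43
f 47 44 43
f 43 46 45
f 45 47 43
f 44 50 46
f 48 44 47
f 48 50 44
f 46 50 45
f 49 47 45
f 45 50 49
f 49 48 47
f 50 48 49
f 52 51 55
f 52 55 53
f 53 55 56
f 53 56 54
f 55 51 57
f 55 57 56
f 56 57 58
f 56 58 54
f 57 51 59
f 57 59 58
f 58 59 60
f 58 60 54
f 59 51 61
f 59 61 60
f 60 61 62
f 60 62 54
f 61 51 63
f 61 63 62
f 62 63 64
f 62 64 54
f 63 51 65
f 63 65 64
f 64 65 66
f 64 66 54
f 65 51 67
f 65 67 66
f 66 67 68
f 66 68 54
f 67 51 69
f 67 69 68
f 68 69 70
f 68 70 54
f 69 51 71
f 69 71 70
f 70 71 72
f 70 72 54
f 71 51 73
f 71 73 72
f 72 73 74
f 72 74 54
f 73 51 75
f 73 75 74
f 74 75 76
f 74 76 54
f 75 51 77
f 75 77 76
f 76 77 78
f 76 78 54
f 77 51 52
f 77 52 78
f 78 52 53
f 78 53 54
f 80 79 83
f 80 83 81
f 81 83 84
f 81 84 82
f 83 79 85
f 83 85 84
f 84 85 86
f 84 86 82
f 85 79 87
f 85 87 86
f 86 87 88
f 86 88 82
f 87 79 89
f 87 89 88
f 88 89 90
f 88 90 82
f 89 79 91
f 89 91 90
f 90 91 92
f 90 92 82
f 91 79 93
f 91 93 92
f 92 93 94
f 92 94 82
f 93 79 95
f 93 95 94
f 94 95 96
f 94 96 82
f 95 79 97
f 95 97 96
f 96 97 98
f 96 98 82
f 97 79 99
f 97 99 98
f 98 99 100
f 98 100 82
f 99 79 101
f 99 101 100
f 100 101 102
f 100 102 82
f 101 79 103
f 101 103 102
f 102 103 104
f 102 104 82
f 103 79 105
f 103 105 104
f 104 105 106
f 104 106 82
f 105 79 107
f 105 107 106
f 106 107 108
f 106 108 82
f 107 79 80
f 107 80 108
f 108 80 81
f 108 81 82

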